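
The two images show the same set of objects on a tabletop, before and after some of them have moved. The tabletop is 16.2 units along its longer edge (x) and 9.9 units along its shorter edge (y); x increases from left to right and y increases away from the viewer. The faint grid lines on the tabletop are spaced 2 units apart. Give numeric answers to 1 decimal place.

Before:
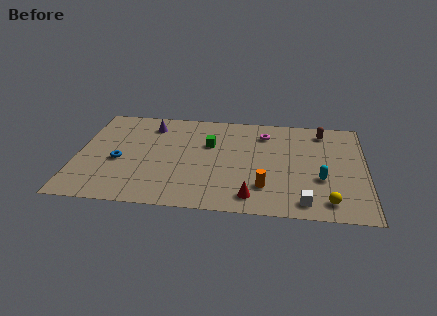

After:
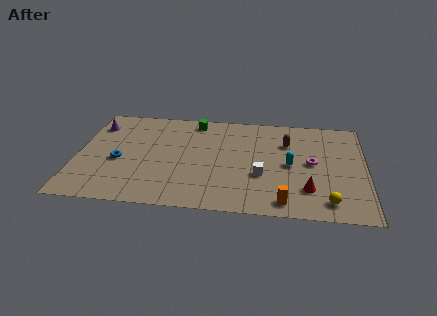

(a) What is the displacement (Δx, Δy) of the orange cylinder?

(1.1, -1.3)

The orange cylinder started near (10.6, 2.5) and ended near (11.7, 1.2).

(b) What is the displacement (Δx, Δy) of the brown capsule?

(-2.0, -1.4)

From the two frames, the brown capsule sits at roughly (13.8, 8.4) before and (11.8, 7.0) after.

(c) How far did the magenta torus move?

3.8

The magenta torus was near (10.5, 7.8) before and (13.2, 5.1) after, so it travelled √(2.7² + 2.7²) ≈ 3.8 units.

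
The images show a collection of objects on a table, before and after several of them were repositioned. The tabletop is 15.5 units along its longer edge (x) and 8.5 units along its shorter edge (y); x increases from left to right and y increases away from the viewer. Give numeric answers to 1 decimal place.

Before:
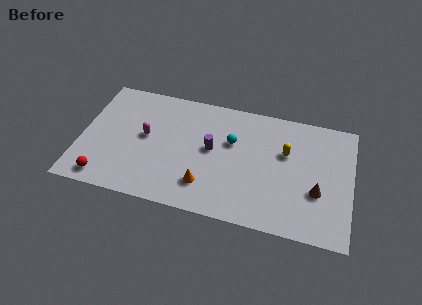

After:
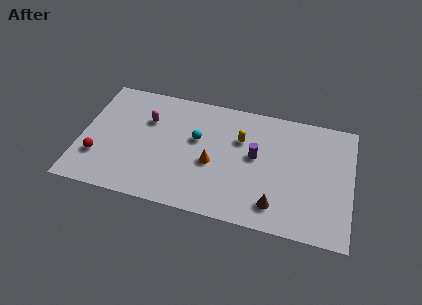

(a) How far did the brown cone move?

2.7

From (13.6, 3.1) to (11.3, 1.6), the brown cone covered √(2.3² + 1.5²) ≈ 2.7 units.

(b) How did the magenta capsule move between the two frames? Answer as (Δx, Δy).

(0.0, 1.2)

From the two frames, the magenta capsule sits at roughly (3.7, 4.6) before and (3.7, 5.8) after.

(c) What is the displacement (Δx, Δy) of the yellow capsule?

(-2.6, 0.3)

From the two frames, the yellow capsule sits at roughly (11.7, 5.4) before and (9.1, 5.7) after.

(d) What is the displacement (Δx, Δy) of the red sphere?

(-0.5, 1.4)

The red sphere was at about (1.6, 1.1) and moved to about (1.1, 2.5).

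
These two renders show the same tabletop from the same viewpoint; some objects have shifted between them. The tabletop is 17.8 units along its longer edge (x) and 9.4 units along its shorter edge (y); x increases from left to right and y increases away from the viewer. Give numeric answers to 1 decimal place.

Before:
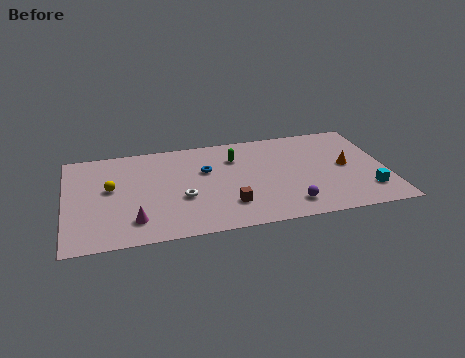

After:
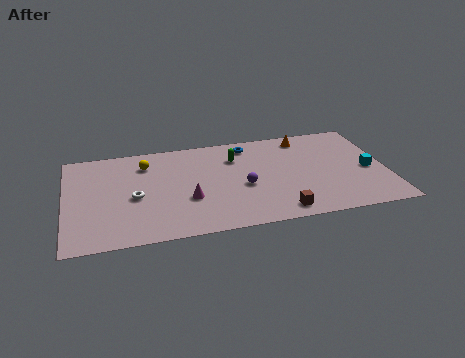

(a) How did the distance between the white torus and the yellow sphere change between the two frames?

-1.1

The distance was about 4.3 in the first image and 3.2 in the second, so they moved 1.1 units closer together.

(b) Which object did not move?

the green capsule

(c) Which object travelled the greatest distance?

the orange cone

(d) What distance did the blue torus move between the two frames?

3.2

From (7.8, 6.0) to (10.3, 8.0), the blue torus covered √(2.5² + 2.0²) ≈ 3.2 units.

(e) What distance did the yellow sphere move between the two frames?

2.8

The yellow sphere moved from about (2.5, 5.3) to (4.5, 7.3), a distance of √(2.0² + 2.0²) ≈ 2.8.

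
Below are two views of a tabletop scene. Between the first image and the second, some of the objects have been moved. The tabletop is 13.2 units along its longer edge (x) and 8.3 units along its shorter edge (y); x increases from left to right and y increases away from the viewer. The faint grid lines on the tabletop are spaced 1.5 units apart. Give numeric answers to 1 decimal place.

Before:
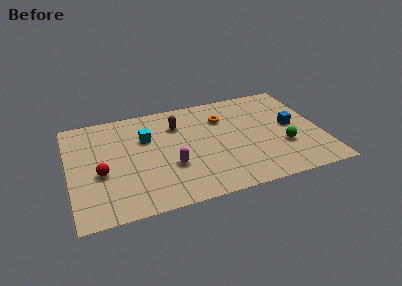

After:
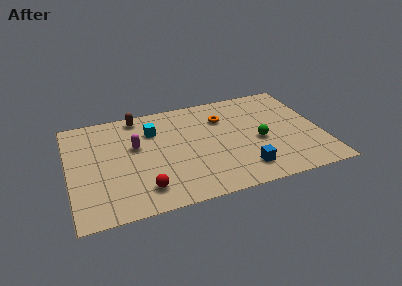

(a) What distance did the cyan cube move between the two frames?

0.6

The cyan cube was near (4.1, 5.5) before and (4.5, 6.0) after, so it travelled √(0.4² + 0.5²) ≈ 0.6 units.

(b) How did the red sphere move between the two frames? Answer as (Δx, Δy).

(2.1, -1.8)

From the two frames, the red sphere sits at roughly (1.6, 3.4) before and (3.7, 1.6) after.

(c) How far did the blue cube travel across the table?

3.9

From (11.7, 4.3) to (8.9, 1.6), the blue cube covered √(2.8² + 2.7²) ≈ 3.9 units.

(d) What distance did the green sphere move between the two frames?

1.4

The green sphere was near (11.1, 2.8) before and (9.9, 3.6) after, so it travelled √(1.2² + 0.8²) ≈ 1.4 units.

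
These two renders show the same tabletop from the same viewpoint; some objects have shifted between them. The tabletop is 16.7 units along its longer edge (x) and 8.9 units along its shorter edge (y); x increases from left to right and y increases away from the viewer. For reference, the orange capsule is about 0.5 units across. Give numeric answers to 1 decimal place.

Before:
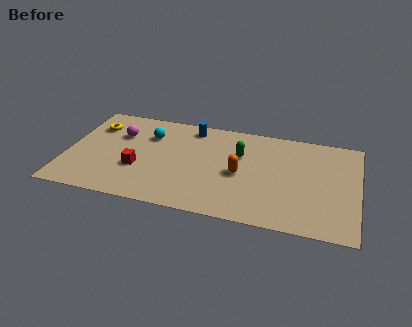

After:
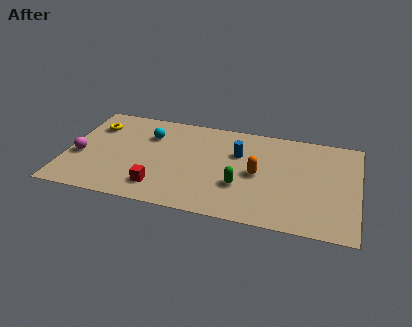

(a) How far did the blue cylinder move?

3.3

The blue cylinder was near (7.0, 7.7) before and (9.8, 5.9) after, so it travelled √(2.8² + 1.8²) ≈ 3.3 units.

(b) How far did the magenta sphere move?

3.3

The magenta sphere moved from about (2.9, 6.1) to (0.8, 3.6), a distance of √(2.1² + 2.5²) ≈ 3.3.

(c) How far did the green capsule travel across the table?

2.9

The green capsule was near (9.9, 5.9) before and (10.1, 3.0) after, so it travelled √(0.2² + 2.9²) ≈ 2.9 units.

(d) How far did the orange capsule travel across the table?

1.0

From (10.0, 4.1) to (11.0, 4.3), the orange capsule covered √(1.0² + 0.2²) ≈ 1.0 units.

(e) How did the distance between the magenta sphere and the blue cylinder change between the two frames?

+4.9

The distance was about 4.4 in the first image and 9.3 in the second, so they moved 4.9 units further apart.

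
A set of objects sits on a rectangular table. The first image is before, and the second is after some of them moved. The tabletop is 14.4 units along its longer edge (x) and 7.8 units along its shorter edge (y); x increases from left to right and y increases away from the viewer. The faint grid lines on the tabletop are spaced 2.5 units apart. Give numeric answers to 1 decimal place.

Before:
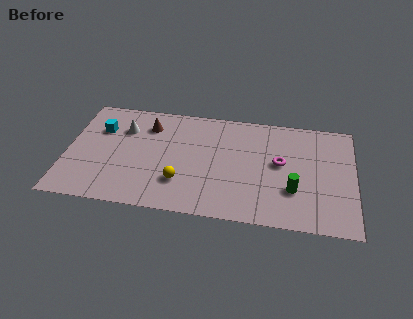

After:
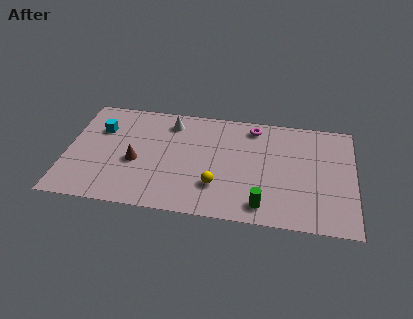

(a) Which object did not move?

the cyan cube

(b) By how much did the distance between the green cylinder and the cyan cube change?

-0.9

Before: roughly 10.2 units apart; after: 9.3. That's 0.9 units closer together.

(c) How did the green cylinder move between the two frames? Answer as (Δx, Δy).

(-1.5, -1.3)

From the two frames, the green cylinder sits at roughly (11.4, 2.5) before and (9.9, 1.2) after.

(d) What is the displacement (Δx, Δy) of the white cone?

(2.3, 0.8)

The white cone was at about (2.8, 5.6) and moved to about (5.1, 6.4).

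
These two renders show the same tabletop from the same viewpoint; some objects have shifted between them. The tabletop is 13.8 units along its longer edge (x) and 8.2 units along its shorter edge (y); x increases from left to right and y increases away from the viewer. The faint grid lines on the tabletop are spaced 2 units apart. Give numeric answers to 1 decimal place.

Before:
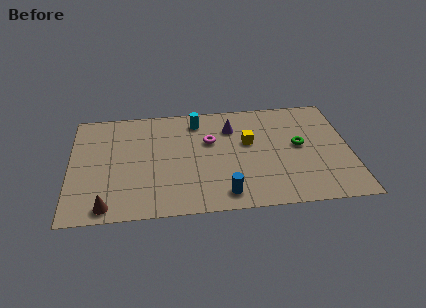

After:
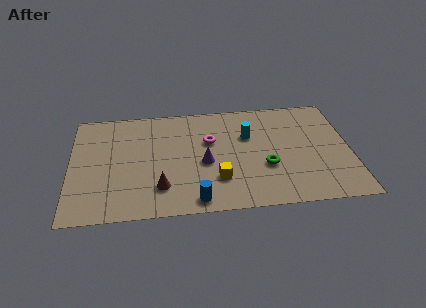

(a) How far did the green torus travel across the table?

2.2

The green torus moved from about (11.3, 4.4) to (9.6, 3.0), a distance of √(1.7² + 1.4²) ≈ 2.2.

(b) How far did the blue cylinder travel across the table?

1.4

The blue cylinder moved from about (7.5, 1.2) to (6.1, 0.9), a distance of √(1.4² + 0.3²) ≈ 1.4.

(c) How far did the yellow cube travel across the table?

3.1

The yellow cube was near (8.8, 4.9) before and (7.2, 2.3) after, so it travelled √(1.6² + 2.6²) ≈ 3.1 units.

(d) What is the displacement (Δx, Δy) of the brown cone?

(2.6, 1.1)

The brown cone was at about (1.8, 0.9) and moved to about (4.4, 2.0).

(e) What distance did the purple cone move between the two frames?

2.9

The purple cone moved from about (8.0, 6.1) to (6.6, 3.6), a distance of √(1.4² + 2.5²) ≈ 2.9.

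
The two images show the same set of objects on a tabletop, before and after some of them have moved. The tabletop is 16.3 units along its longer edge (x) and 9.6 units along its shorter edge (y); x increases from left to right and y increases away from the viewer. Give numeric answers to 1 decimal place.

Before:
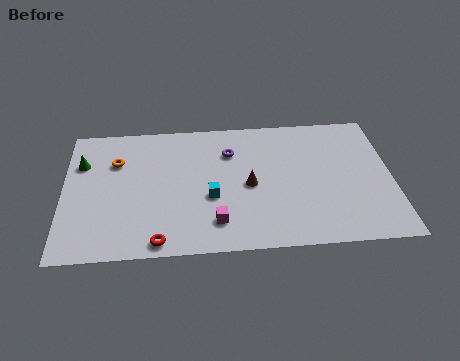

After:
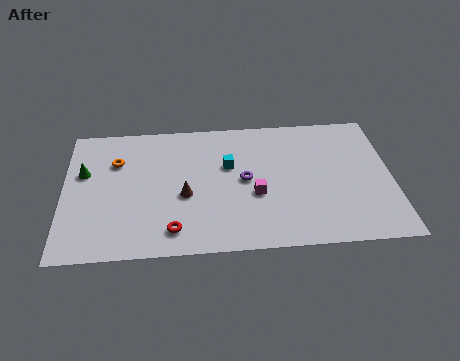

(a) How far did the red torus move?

1.0

From (4.7, 0.9) to (5.4, 1.6), the red torus covered √(0.7² + 0.7²) ≈ 1.0 units.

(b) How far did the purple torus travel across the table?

2.2

The purple torus moved from about (8.3, 7.0) to (9.0, 4.9), a distance of √(0.7² + 2.1²) ≈ 2.2.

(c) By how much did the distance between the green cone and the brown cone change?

-3.2

The distance was about 8.6 in the first image and 5.4 in the second, so they moved 3.2 units closer together.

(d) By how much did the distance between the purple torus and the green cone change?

+0.7

The distance was about 7.4 in the first image and 8.1 in the second, so they moved 0.7 units further apart.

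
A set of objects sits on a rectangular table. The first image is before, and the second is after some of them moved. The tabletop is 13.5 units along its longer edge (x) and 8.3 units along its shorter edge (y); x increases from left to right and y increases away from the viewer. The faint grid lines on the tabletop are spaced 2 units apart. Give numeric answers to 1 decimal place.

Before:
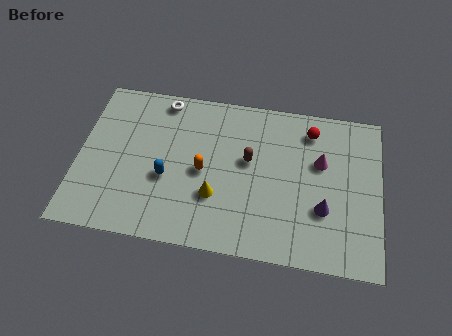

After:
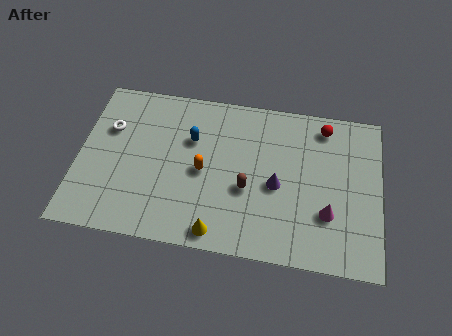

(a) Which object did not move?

the orange capsule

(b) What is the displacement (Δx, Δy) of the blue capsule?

(1.0, 2.2)

From the two frames, the blue capsule sits at roughly (4.0, 3.3) before and (5.0, 5.5) after.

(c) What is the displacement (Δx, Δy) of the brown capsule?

(0.0, -1.5)

The brown capsule started near (7.6, 4.8) and ended near (7.6, 3.3).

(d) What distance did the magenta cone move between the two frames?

2.6

From (10.8, 5.2) to (11.2, 2.6), the magenta cone covered √(0.4² + 2.6²) ≈ 2.6 units.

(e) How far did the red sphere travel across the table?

0.7

The red sphere was near (10.3, 6.8) before and (10.9, 7.1) after, so it travelled √(0.6² + 0.3²) ≈ 0.7 units.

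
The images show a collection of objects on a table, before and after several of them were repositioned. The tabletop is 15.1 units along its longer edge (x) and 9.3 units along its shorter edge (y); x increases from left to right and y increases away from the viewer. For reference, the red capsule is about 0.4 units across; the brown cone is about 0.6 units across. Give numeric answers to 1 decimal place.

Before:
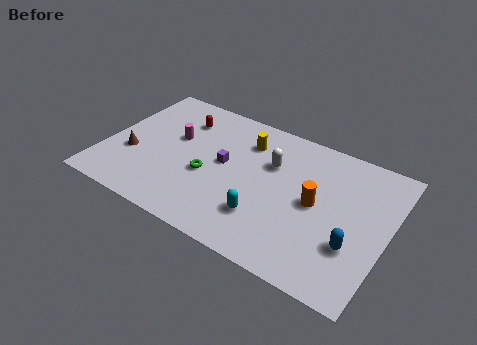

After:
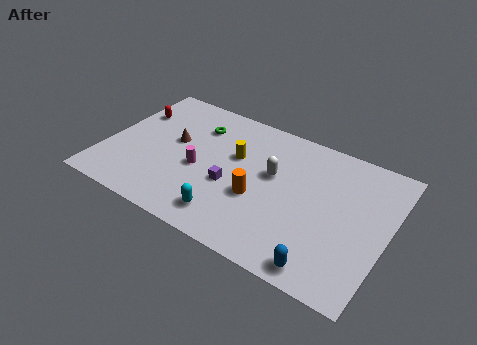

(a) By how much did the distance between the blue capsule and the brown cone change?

-2.2

The distance was about 12.0 in the first image and 9.8 in the second, so they moved 2.2 units closer together.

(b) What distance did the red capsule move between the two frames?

2.7

The red capsule moved from about (3.6, 7.1) to (1.0, 6.5), a distance of √(2.6² + 0.6²) ≈ 2.7.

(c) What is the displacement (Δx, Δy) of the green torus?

(-1.1, 3.2)

From the two frames, the green torus sits at roughly (5.6, 3.8) before and (4.5, 7.0) after.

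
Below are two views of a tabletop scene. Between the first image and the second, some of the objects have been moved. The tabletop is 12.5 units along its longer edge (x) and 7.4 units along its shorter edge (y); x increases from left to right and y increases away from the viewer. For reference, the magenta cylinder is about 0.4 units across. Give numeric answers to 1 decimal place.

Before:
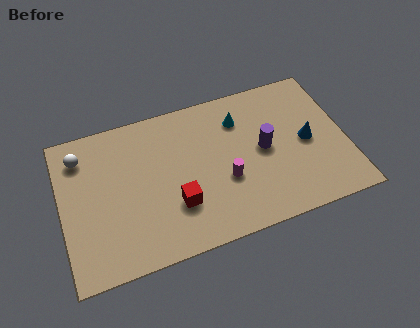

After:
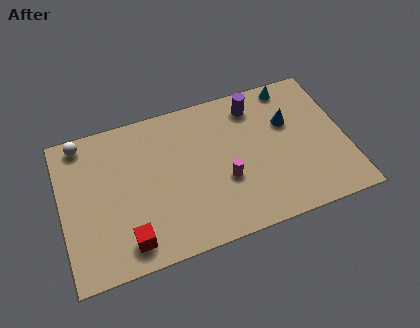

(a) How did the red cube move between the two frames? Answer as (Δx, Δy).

(-2.2, -1.1)

The red cube started near (4.9, 2.3) and ended near (2.7, 1.2).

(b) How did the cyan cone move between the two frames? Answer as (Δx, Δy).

(2.4, 1.0)

From the two frames, the cyan cone sits at roughly (8.0, 5.6) before and (10.4, 6.6) after.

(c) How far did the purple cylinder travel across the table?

2.3

The purple cylinder moved from about (8.9, 3.8) to (8.7, 6.1), a distance of √(0.2² + 2.3²) ≈ 2.3.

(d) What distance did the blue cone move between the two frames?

1.4

From (10.8, 3.6) to (10.1, 4.8), the blue cone covered √(0.7² + 1.2²) ≈ 1.4 units.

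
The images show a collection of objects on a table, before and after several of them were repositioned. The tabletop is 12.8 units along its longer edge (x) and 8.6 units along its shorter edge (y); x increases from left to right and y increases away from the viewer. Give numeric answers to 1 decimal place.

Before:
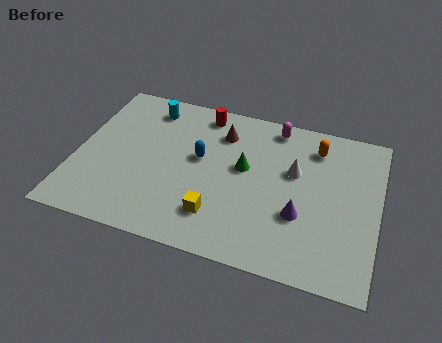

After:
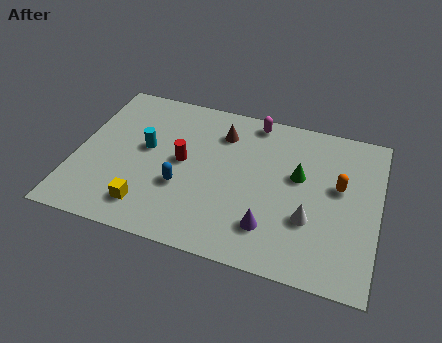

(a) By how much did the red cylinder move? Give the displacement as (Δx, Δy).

(-0.6, -3.0)

The red cylinder started near (5.1, 7.5) and ended near (4.5, 4.5).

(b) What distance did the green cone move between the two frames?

2.3

From (7.1, 4.9) to (9.4, 5.1), the green cone covered √(2.3² + 0.2²) ≈ 2.3 units.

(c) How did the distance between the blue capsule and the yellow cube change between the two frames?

-1.1

Before: roughly 3.1 units apart; after: 2.0. That's 1.1 units closer together.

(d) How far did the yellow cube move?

2.9

The yellow cube moved from about (6.2, 2.0) to (3.3, 1.6), a distance of √(2.9² + 0.4²) ≈ 2.9.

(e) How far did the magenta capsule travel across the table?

0.9

The magenta capsule was near (8.2, 7.6) before and (7.3, 7.7) after, so it travelled √(0.9² + 0.1²) ≈ 0.9 units.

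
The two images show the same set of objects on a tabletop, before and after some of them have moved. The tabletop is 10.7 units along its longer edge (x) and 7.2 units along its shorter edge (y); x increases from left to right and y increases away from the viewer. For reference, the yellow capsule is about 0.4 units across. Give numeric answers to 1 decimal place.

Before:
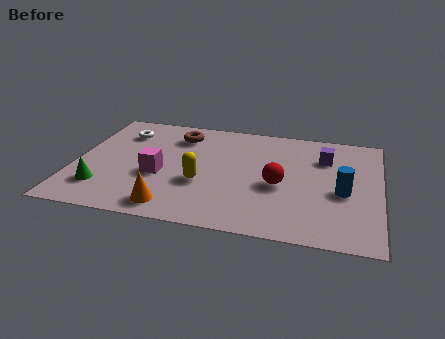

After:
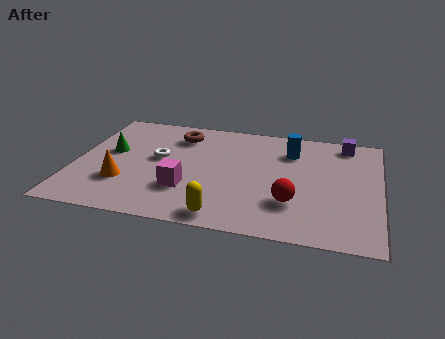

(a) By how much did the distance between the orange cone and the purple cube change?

+2.0

The distance was about 6.6 in the first image and 8.6 in the second, so they moved 2.0 units further apart.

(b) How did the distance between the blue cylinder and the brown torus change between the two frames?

-2.4

Before: roughly 6.4 units apart; after: 4.0. That's 2.4 units closer together.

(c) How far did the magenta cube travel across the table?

1.2

The magenta cube was near (3.0, 2.9) before and (4.0, 2.2) after, so it travelled √(1.0² + 0.7²) ≈ 1.2 units.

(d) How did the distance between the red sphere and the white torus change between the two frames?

-1.0

Before: roughly 6.2 units apart; after: 5.2. That's 1.0 units closer together.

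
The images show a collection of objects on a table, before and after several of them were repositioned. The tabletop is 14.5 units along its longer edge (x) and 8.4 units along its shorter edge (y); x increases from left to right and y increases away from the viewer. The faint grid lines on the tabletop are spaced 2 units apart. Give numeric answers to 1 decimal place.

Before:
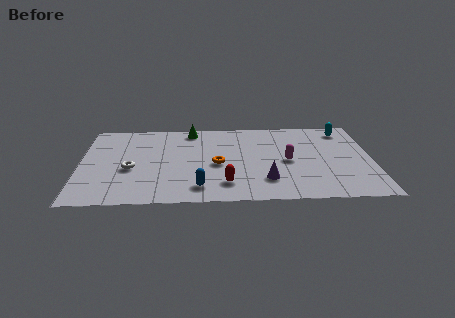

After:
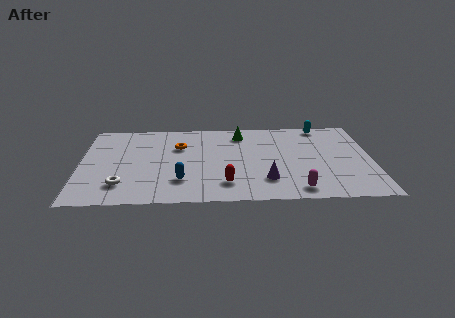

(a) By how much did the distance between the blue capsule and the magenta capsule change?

+0.7

Before: roughly 5.1 units apart; after: 5.8. That's 0.7 units further apart.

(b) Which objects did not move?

the red capsule and the purple cone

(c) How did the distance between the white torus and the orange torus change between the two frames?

+0.4

They were about 4.3 units apart before and 4.7 after — 0.4 units further apart.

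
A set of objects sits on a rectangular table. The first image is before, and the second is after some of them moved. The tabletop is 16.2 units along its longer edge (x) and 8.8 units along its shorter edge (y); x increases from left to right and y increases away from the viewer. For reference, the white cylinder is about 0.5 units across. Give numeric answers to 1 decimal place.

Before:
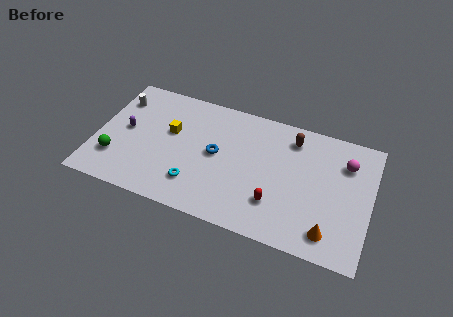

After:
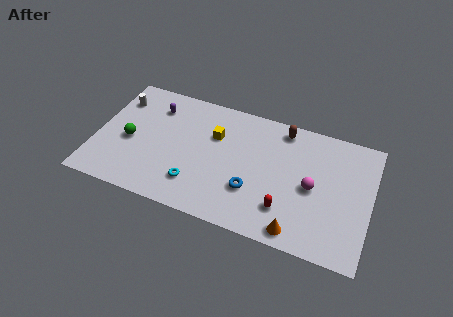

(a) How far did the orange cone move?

1.9

The orange cone was near (14.0, 1.5) before and (12.2, 1.0) after, so it travelled √(1.8² + 0.5²) ≈ 1.9 units.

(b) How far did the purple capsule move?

2.7

The purple capsule moved from about (1.7, 4.6) to (3.2, 6.8), a distance of √(1.5² + 2.2²) ≈ 2.7.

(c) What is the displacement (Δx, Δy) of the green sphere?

(0.7, 1.5)

From the two frames, the green sphere sits at roughly (1.3, 2.4) before and (2.0, 3.9) after.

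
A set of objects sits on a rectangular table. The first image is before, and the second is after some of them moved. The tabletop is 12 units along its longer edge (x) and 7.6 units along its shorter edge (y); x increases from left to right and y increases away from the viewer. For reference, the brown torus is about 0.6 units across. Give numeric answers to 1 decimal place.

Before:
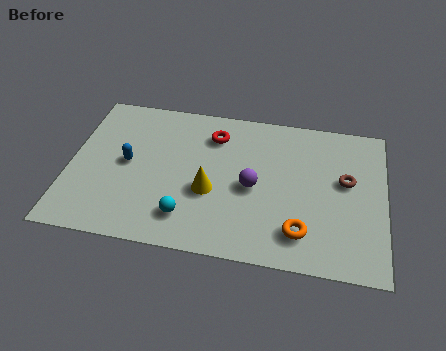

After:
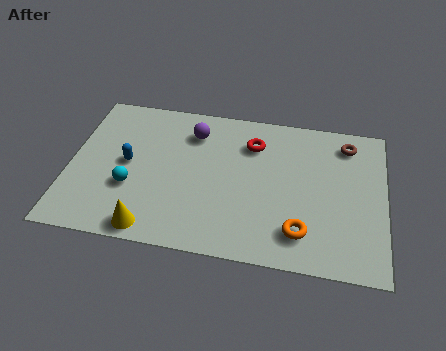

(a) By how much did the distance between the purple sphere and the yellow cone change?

+3.6

The distance was about 1.7 in the first image and 5.3 in the second, so they moved 3.6 units further apart.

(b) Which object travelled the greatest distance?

the purple sphere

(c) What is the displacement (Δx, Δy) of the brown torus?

(0.0, 1.9)

The brown torus was at about (10.5, 4.4) and moved to about (10.5, 6.3).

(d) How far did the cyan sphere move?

2.5

From (4.6, 1.6) to (2.4, 2.7), the cyan sphere covered √(2.2² + 1.1²) ≈ 2.5 units.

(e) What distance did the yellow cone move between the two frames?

3.0

The yellow cone moved from about (5.4, 3.0) to (3.3, 0.8), a distance of √(2.1² + 2.2²) ≈ 3.0.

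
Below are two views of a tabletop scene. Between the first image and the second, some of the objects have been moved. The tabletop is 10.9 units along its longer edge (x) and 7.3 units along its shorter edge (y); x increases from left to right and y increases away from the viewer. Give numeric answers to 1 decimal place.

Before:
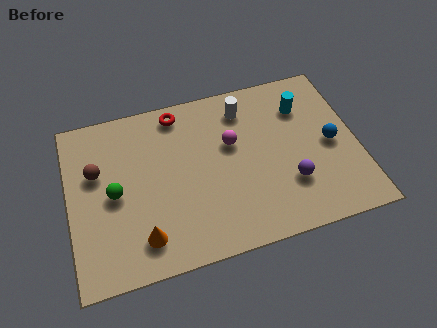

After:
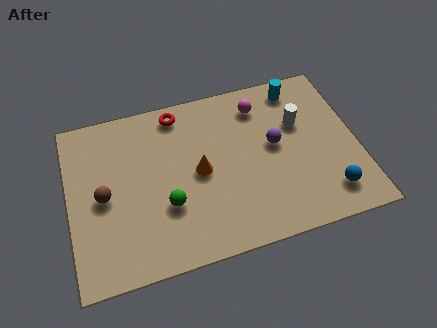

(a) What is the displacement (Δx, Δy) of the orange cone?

(2.3, 2.2)

The orange cone started near (2.6, 1.4) and ended near (4.9, 3.6).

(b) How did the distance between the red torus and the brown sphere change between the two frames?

+0.5

The distance was about 3.7 in the first image and 4.2 in the second, so they moved 0.5 units further apart.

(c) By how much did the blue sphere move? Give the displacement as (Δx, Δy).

(-0.3, -2.1)

The blue sphere started near (9.9, 3.5) and ended near (9.6, 1.4).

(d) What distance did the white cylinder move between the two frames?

2.3

The white cylinder moved from about (6.8, 5.9) to (8.8, 4.7), a distance of √(2.0² + 1.2²) ≈ 2.3.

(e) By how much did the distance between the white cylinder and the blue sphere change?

-0.5

They were about 3.9 units apart before and 3.4 after — 0.5 units closer together.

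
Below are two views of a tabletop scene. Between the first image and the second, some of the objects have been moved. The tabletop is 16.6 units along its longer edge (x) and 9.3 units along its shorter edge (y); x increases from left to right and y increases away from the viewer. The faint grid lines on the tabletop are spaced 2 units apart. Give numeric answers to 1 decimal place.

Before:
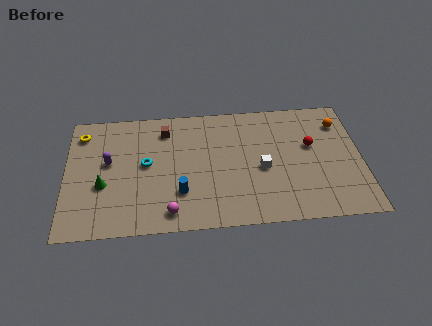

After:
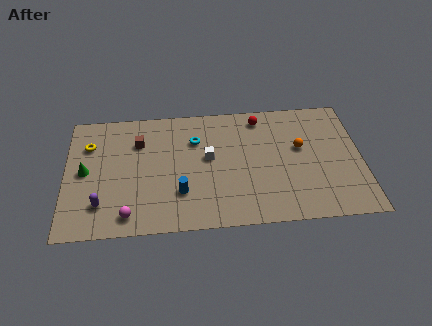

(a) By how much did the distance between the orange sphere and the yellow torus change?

-2.6

They were about 14.6 units apart before and 12.0 after — 2.6 units closer together.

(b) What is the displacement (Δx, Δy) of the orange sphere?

(-2.3, -1.7)

From the two frames, the orange sphere sits at roughly (15.5, 7.2) before and (13.2, 5.5) after.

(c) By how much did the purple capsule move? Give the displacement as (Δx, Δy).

(-0.4, -3.1)

The purple capsule started near (2.4, 5.3) and ended near (2.0, 2.2).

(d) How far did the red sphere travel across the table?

3.7

The red sphere moved from about (13.8, 5.6) to (11.0, 8.0), a distance of √(2.8² + 2.4²) ≈ 3.7.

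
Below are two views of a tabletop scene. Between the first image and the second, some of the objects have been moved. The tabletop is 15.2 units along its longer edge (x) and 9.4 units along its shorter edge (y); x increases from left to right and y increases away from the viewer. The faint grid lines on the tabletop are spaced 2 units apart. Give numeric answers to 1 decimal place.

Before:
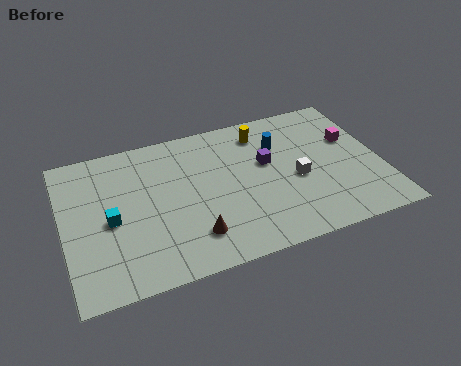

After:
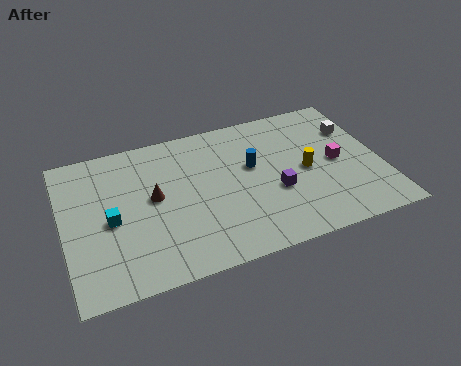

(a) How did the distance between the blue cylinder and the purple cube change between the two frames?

+1.0

Before: roughly 1.2 units apart; after: 2.2. That's 1.0 units further apart.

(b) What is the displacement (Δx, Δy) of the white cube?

(3.1, 2.5)

From the two frames, the white cube sits at roughly (11.1, 4.1) before and (14.2, 6.6) after.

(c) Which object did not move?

the cyan cube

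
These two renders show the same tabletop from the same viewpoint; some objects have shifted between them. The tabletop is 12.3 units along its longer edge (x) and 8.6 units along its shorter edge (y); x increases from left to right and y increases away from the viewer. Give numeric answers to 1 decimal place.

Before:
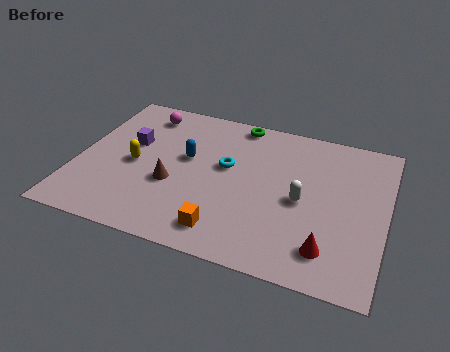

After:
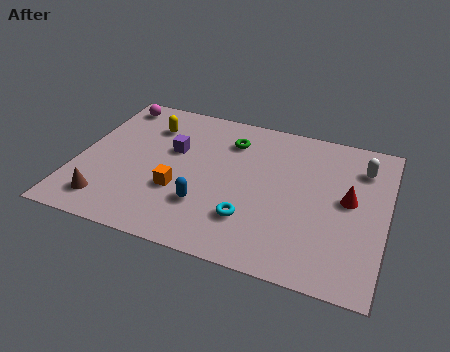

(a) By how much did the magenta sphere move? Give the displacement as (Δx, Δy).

(-1.3, 0.3)

The magenta sphere was at about (2.3, 7.2) and moved to about (1.0, 7.5).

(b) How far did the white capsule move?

3.4

From (9.0, 4.0) to (11.2, 6.6), the white capsule covered √(2.2² + 2.6²) ≈ 3.4 units.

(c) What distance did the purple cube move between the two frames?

1.7

From (2.0, 5.2) to (3.7, 5.3), the purple cube covered √(1.7² + 0.1²) ≈ 1.7 units.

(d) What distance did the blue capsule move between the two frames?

2.7

The blue capsule moved from about (4.3, 5.0) to (5.3, 2.5), a distance of √(1.0² + 2.5²) ≈ 2.7.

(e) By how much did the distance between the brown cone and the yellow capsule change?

+3.4

They were about 1.7 units apart before and 5.1 after — 3.4 units further apart.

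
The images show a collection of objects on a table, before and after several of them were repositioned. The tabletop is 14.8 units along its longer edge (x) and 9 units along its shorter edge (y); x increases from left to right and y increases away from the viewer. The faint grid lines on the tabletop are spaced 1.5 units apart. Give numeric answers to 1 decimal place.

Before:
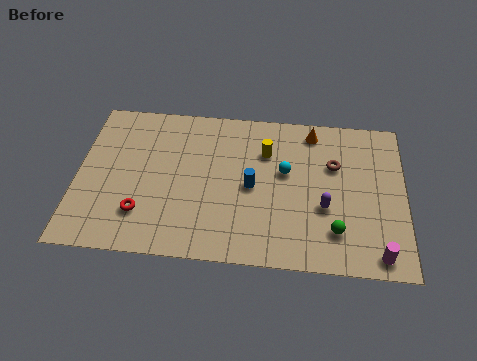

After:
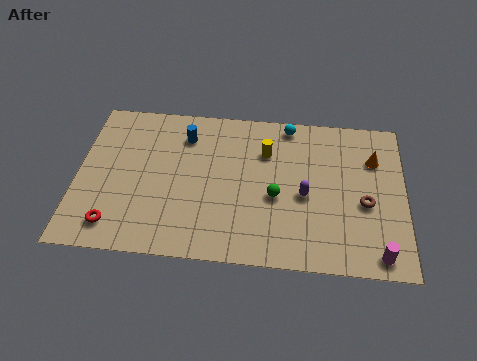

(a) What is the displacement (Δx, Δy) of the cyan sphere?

(0.1, 2.8)

The cyan sphere was at about (9.4, 5.3) and moved to about (9.5, 8.1).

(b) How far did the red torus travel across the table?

1.4

The red torus was near (3.0, 2.3) before and (1.8, 1.5) after, so it travelled √(1.2² + 0.8²) ≈ 1.4 units.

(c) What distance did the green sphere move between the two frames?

3.2

The green sphere was near (11.7, 2.1) before and (9.0, 3.8) after, so it travelled √(2.7² + 1.7²) ≈ 3.2 units.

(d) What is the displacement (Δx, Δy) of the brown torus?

(1.4, -2.1)

The brown torus was at about (11.6, 5.9) and moved to about (13.0, 3.8).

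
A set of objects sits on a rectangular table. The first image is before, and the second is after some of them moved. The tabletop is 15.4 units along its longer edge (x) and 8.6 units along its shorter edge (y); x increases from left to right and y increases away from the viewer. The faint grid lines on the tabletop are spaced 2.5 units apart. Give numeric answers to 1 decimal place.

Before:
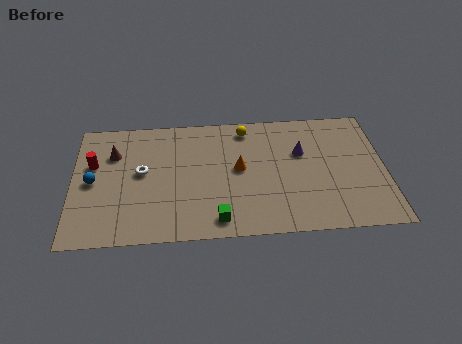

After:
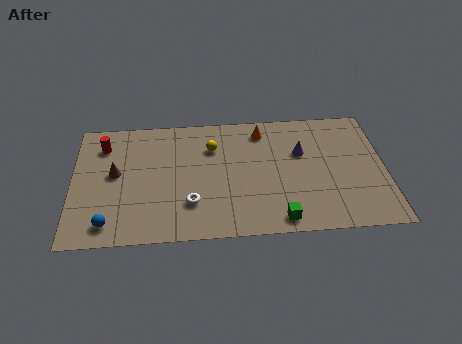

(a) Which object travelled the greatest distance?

the white torus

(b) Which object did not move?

the purple cone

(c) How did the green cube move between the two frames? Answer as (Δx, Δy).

(3.0, -0.2)

From the two frames, the green cube sits at roughly (7.1, 1.2) before and (10.1, 1.0) after.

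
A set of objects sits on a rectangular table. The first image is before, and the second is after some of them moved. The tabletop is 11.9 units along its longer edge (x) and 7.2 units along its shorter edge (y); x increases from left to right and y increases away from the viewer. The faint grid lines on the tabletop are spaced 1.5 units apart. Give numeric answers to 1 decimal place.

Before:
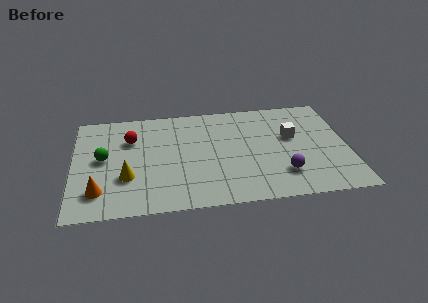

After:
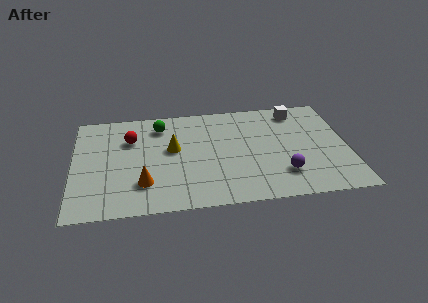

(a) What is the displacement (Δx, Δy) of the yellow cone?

(2.0, 1.7)

The yellow cone was at about (2.3, 2.4) and moved to about (4.3, 4.1).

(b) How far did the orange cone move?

1.9

From (1.1, 1.6) to (3.0, 1.9), the orange cone covered √(1.9² + 0.3²) ≈ 1.9 units.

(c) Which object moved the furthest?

the green sphere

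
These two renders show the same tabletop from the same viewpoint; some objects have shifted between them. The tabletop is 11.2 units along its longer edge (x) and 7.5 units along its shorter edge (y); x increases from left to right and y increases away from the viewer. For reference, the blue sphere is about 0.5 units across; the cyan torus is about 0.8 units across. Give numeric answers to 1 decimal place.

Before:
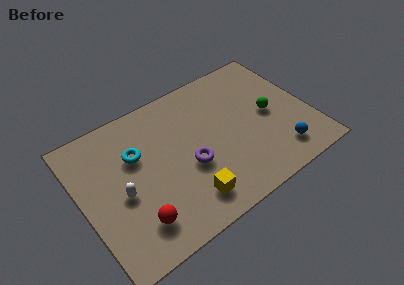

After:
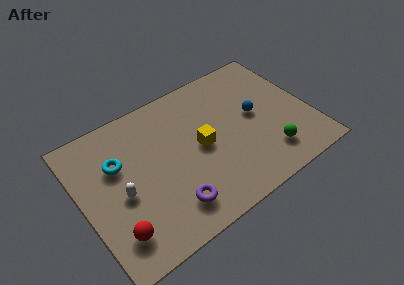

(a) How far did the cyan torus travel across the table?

0.9

The cyan torus moved from about (2.8, 4.9) to (1.9, 4.9), a distance of √(0.9² + 0.0²) ≈ 0.9.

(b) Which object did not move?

the white capsule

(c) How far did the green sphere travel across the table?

2.2

From (9.3, 3.7) to (8.8, 1.6), the green sphere covered √(0.5² + 2.1²) ≈ 2.2 units.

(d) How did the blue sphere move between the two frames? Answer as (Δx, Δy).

(-0.7, 2.6)

The blue sphere was at about (9.3, 1.4) and moved to about (8.6, 4.0).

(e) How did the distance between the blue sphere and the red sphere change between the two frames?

+0.7

They were about 7.1 units apart before and 7.8 after — 0.7 units further apart.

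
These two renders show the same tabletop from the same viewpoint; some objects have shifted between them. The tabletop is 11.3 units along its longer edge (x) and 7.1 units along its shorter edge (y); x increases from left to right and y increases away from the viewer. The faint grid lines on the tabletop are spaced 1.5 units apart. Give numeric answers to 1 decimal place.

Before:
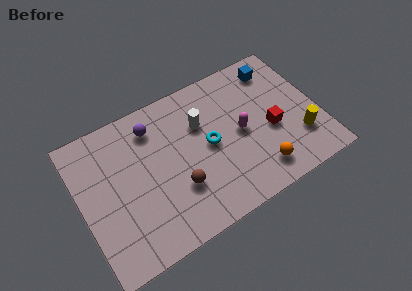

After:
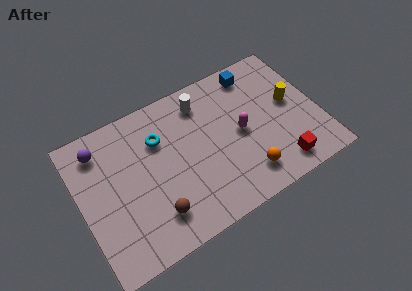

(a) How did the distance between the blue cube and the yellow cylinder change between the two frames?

-1.3

They were about 3.9 units apart before and 2.6 after — 1.3 units closer together.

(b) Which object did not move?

the magenta capsule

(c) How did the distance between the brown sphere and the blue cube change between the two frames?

+0.7

They were about 6.4 units apart before and 7.1 after — 0.7 units further apart.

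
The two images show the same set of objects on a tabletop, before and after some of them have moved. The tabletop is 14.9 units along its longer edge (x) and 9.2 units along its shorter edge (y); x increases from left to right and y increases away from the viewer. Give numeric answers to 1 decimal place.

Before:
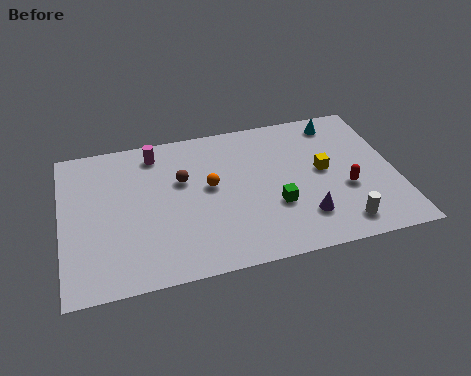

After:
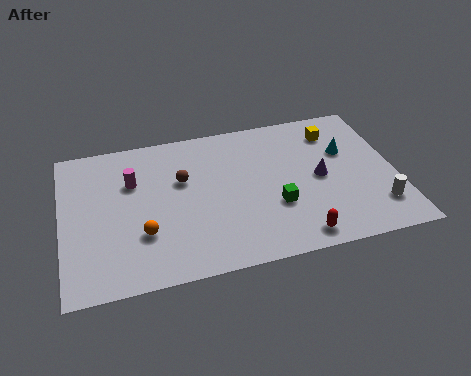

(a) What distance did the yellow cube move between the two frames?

2.5

From (11.7, 4.9) to (12.4, 7.3), the yellow cube covered √(0.7² + 2.4²) ≈ 2.5 units.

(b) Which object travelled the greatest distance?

the orange sphere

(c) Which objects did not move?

the brown sphere and the green cube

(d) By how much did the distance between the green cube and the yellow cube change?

+2.2

They were about 2.9 units apart before and 5.1 after — 2.2 units further apart.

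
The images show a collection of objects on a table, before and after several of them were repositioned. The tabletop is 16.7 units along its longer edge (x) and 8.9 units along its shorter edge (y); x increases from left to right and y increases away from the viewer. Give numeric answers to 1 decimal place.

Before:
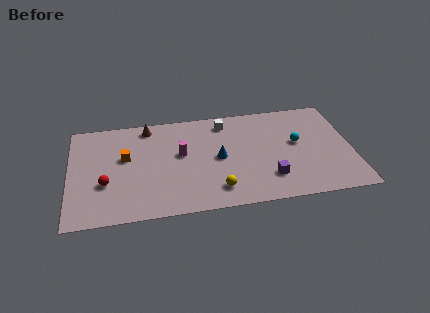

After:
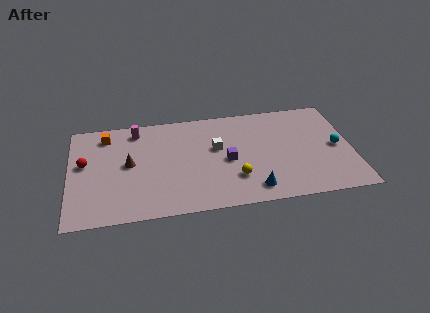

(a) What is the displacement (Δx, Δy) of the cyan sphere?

(2.3, -0.7)

The cyan sphere started near (13.5, 5.0) and ended near (15.8, 4.3).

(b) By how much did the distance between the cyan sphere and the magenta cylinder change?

+5.4

The distance was about 6.9 in the first image and 12.3 in the second, so they moved 5.4 units further apart.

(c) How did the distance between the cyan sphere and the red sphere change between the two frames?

+3.4

The distance was about 11.5 in the first image and 14.9 in the second, so they moved 3.4 units further apart.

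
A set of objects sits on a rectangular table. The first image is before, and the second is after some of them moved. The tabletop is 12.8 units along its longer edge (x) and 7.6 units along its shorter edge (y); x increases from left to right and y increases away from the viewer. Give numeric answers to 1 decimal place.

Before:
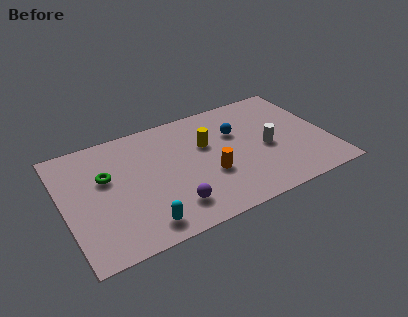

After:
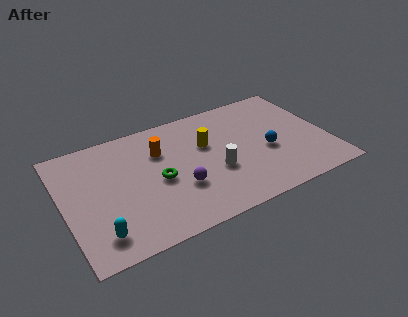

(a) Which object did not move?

the yellow cylinder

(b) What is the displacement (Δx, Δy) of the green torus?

(2.4, -1.2)

From the two frames, the green torus sits at roughly (2.1, 4.7) before and (4.5, 3.5) after.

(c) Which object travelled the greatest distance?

the orange cylinder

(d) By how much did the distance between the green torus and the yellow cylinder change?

-2.1

They were about 4.9 units apart before and 2.8 after — 2.1 units closer together.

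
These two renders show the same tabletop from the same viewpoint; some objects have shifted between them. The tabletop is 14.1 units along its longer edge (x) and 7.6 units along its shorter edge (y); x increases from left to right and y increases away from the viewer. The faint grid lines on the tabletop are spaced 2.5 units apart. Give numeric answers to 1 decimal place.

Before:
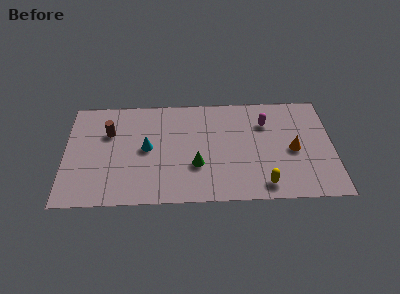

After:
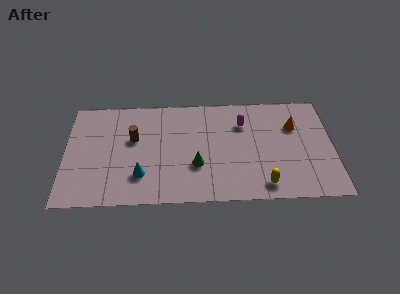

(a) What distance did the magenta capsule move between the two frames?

1.2

The magenta capsule moved from about (10.6, 5.5) to (9.4, 5.5), a distance of √(1.2² + 0.0²) ≈ 1.2.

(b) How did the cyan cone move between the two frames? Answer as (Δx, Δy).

(-0.3, -1.9)

From the two frames, the cyan cone sits at roughly (4.3, 3.9) before and (4.0, 2.0) after.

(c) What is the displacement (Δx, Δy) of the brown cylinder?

(1.3, -0.5)

From the two frames, the brown cylinder sits at roughly (2.3, 5.1) before and (3.6, 4.6) after.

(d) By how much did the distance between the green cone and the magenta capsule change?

-0.9

They were about 4.7 units apart before and 3.8 after — 0.9 units closer together.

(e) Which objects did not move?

the yellow capsule and the green cone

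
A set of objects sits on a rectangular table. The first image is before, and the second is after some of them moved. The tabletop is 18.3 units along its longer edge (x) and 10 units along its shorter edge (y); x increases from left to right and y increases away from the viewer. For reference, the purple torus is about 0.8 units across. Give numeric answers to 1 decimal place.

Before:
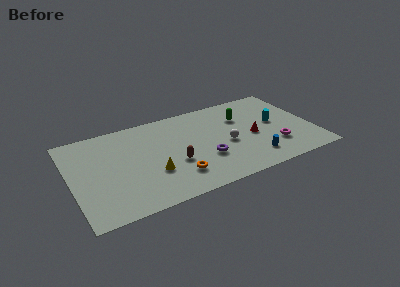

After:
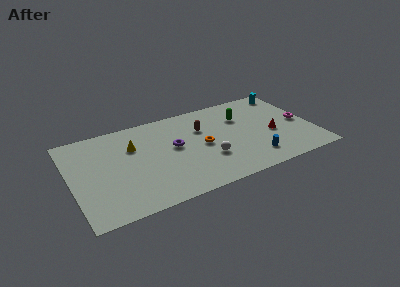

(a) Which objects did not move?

the green capsule and the blue cylinder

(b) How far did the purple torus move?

3.0

From (9.9, 3.4) to (7.8, 5.6), the purple torus covered √(2.1² + 2.2²) ≈ 3.0 units.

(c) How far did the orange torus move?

3.4

The orange torus moved from about (7.6, 2.4) to (9.9, 4.9), a distance of √(2.3² + 2.5²) ≈ 3.4.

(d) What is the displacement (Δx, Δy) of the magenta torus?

(2.3, 2.0)

The magenta torus was at about (15.2, 2.8) and moved to about (17.5, 4.8).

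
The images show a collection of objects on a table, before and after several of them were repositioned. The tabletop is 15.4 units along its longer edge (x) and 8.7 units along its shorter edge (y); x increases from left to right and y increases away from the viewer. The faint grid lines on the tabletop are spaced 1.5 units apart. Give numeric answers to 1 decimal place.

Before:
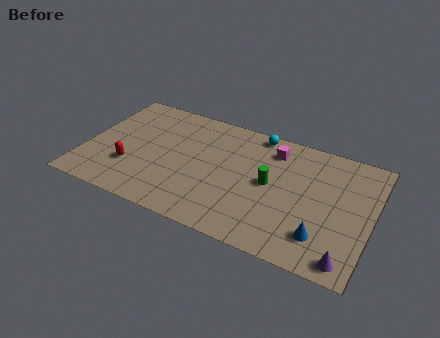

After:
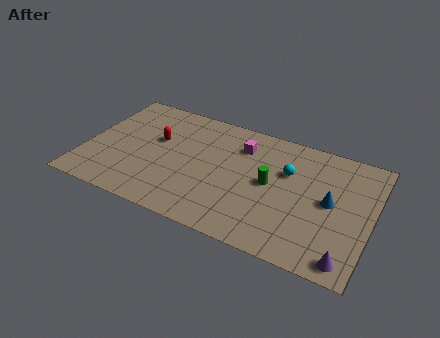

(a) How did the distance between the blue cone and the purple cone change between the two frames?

+2.0

The distance was about 1.7 in the first image and 3.7 in the second, so they moved 2.0 units further apart.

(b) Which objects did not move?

the green cylinder and the purple cone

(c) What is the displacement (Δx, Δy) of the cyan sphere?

(1.9, -2.2)

The cyan sphere started near (8.9, 7.9) and ended near (10.8, 5.7).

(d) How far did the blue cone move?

2.5

The blue cone was near (13.0, 2.0) before and (13.2, 4.5) after, so it travelled √(0.2² + 2.5²) ≈ 2.5 units.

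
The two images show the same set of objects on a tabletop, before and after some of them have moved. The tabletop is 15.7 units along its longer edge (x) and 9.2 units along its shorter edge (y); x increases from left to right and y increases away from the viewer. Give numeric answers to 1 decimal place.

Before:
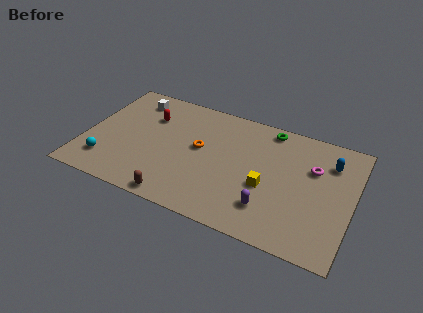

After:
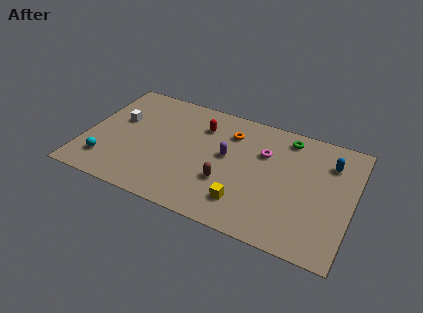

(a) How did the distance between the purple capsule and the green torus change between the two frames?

-1.7

The distance was about 6.0 in the first image and 4.3 in the second, so they moved 1.7 units closer together.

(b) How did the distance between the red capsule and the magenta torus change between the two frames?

-5.9

Before: roughly 9.8 units apart; after: 3.9. That's 5.9 units closer together.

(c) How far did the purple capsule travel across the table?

4.0

The purple capsule moved from about (11.1, 2.2) to (8.3, 5.1), a distance of √(2.8² + 2.9²) ≈ 4.0.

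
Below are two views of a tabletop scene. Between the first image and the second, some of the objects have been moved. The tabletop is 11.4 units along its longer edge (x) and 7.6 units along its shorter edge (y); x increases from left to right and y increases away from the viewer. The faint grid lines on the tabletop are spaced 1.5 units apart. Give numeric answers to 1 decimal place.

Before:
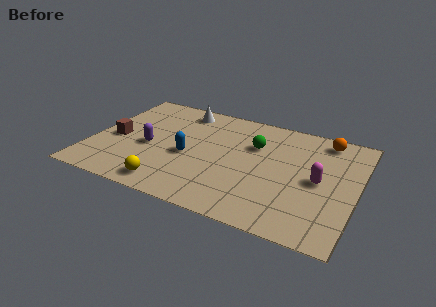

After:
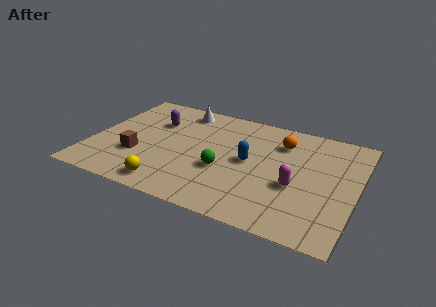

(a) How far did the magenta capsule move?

1.1

From (9.8, 3.7) to (8.9, 3.0), the magenta capsule covered √(0.9² + 0.7²) ≈ 1.1 units.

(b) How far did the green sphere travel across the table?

2.5

The green sphere moved from about (6.9, 5.1) to (5.8, 2.9), a distance of √(1.1² + 2.2²) ≈ 2.5.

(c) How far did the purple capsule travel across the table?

1.9

From (2.5, 3.3) to (2.5, 5.2), the purple capsule covered √(0.0² + 1.9²) ≈ 1.9 units.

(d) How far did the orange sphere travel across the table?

2.0

The orange sphere was near (9.8, 6.6) before and (8.0, 5.7) after, so it travelled √(1.8² + 0.9²) ≈ 2.0 units.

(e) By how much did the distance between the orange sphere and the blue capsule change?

-4.3

The distance was about 6.5 in the first image and 2.2 in the second, so they moved 4.3 units closer together.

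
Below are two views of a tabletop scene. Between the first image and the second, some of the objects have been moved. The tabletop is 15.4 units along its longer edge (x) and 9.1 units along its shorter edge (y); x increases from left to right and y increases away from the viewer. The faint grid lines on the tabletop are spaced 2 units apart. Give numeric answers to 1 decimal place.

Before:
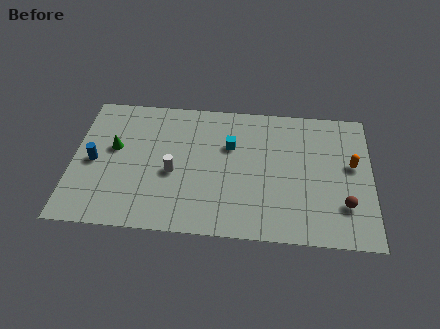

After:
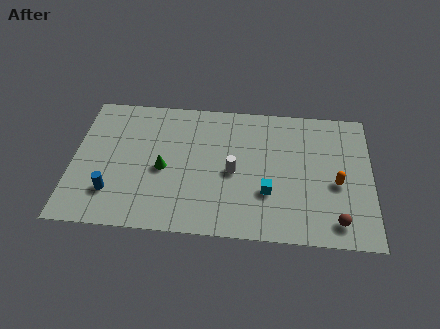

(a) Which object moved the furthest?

the cyan cube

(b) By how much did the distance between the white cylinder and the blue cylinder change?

+2.4

They were about 4.1 units apart before and 6.5 after — 2.4 units further apart.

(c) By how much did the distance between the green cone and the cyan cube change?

-0.5

The distance was about 6.0 in the first image and 5.5 in the second, so they moved 0.5 units closer together.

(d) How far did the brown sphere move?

1.2

From (14.0, 2.5) to (13.6, 1.4), the brown sphere covered √(0.4² + 1.1²) ≈ 1.2 units.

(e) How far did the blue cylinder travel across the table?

2.2

From (1.1, 4.3) to (2.1, 2.3), the blue cylinder covered √(1.0² + 2.0²) ≈ 2.2 units.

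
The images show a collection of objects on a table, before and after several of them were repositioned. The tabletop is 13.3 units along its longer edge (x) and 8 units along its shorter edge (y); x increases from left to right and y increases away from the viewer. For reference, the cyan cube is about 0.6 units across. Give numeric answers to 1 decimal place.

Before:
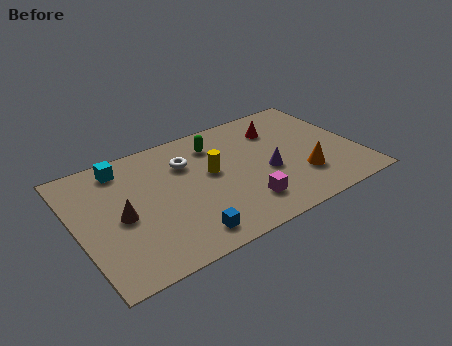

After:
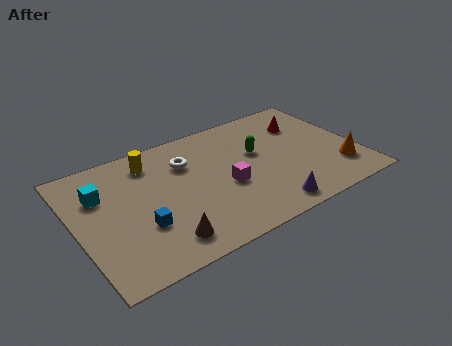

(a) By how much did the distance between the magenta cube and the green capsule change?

-2.2

The distance was about 4.5 in the first image and 2.3 in the second, so they moved 2.2 units closer together.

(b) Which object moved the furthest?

the yellow cylinder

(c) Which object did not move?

the white torus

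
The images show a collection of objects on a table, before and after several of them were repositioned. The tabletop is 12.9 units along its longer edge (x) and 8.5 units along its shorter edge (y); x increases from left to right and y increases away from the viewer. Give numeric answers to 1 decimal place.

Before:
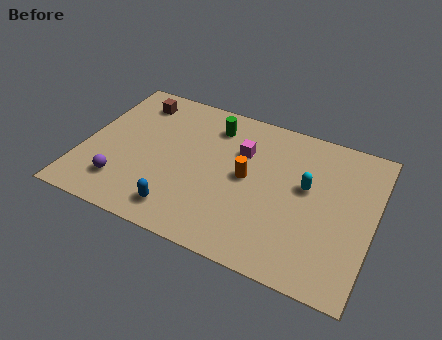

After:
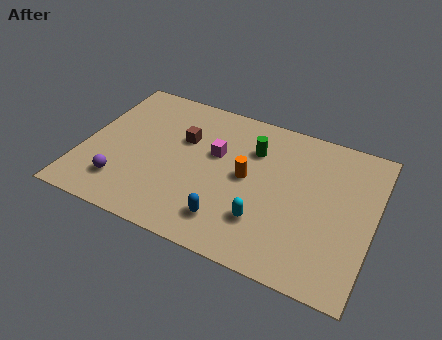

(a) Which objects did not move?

the purple sphere and the orange cylinder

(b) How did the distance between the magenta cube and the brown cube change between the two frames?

-3.6

The distance was about 5.1 in the first image and 1.5 in the second, so they moved 3.6 units closer together.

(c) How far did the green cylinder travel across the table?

2.0

The green cylinder was near (5.5, 6.8) before and (7.4, 6.1) after, so it travelled √(1.9² + 0.7²) ≈ 2.0 units.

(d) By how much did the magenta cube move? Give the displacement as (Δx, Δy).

(-1.1, -0.6)

From the two frames, the magenta cube sits at roughly (6.9, 5.8) before and (5.8, 5.2) after.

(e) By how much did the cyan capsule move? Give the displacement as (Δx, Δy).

(-1.6, -2.6)

The cyan capsule was at about (9.9, 4.9) and moved to about (8.3, 2.3).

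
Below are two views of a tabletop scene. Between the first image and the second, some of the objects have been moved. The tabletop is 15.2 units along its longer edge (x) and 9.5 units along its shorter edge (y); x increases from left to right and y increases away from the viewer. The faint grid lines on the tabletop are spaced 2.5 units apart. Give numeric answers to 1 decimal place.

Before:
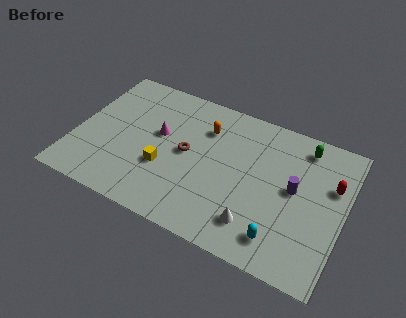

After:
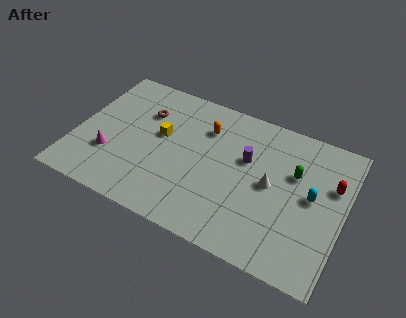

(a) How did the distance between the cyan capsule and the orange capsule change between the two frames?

-0.6

The distance was about 7.2 in the first image and 6.6 in the second, so they moved 0.6 units closer together.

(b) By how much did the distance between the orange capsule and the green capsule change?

-0.3

The distance was about 5.6 in the first image and 5.3 in the second, so they moved 0.3 units closer together.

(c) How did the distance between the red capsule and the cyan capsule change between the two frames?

-3.5

Before: roughly 5.1 units apart; after: 1.6. That's 3.5 units closer together.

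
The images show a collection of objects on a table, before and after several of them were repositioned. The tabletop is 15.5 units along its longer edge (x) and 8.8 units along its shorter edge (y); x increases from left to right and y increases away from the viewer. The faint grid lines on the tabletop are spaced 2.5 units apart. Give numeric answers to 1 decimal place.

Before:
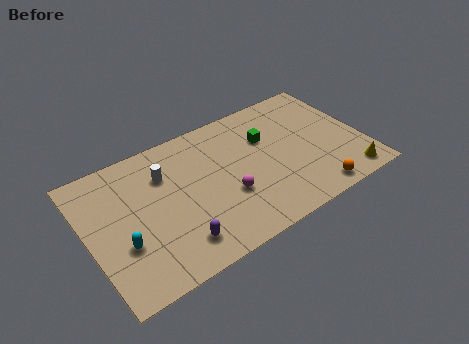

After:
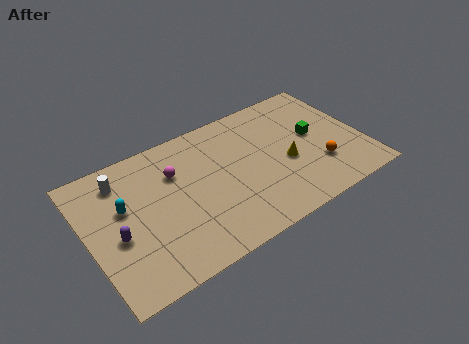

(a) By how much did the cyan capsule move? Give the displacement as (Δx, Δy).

(0.4, 2.2)

From the two frames, the cyan capsule sits at roughly (1.7, 3.1) before and (2.1, 5.3) after.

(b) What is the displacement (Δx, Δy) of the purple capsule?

(-3.0, 2.0)

The purple capsule started near (4.5, 1.7) and ended near (1.5, 3.7).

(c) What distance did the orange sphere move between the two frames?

1.7

From (12.2, 1.0) to (12.8, 2.6), the orange sphere covered √(0.6² + 1.6²) ≈ 1.7 units.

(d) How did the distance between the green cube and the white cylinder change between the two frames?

+5.1

Before: roughly 5.8 units apart; after: 10.9. That's 5.1 units further apart.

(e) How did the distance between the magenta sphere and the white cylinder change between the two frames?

-1.3

Before: roughly 4.4 units apart; after: 3.1. That's 1.3 units closer together.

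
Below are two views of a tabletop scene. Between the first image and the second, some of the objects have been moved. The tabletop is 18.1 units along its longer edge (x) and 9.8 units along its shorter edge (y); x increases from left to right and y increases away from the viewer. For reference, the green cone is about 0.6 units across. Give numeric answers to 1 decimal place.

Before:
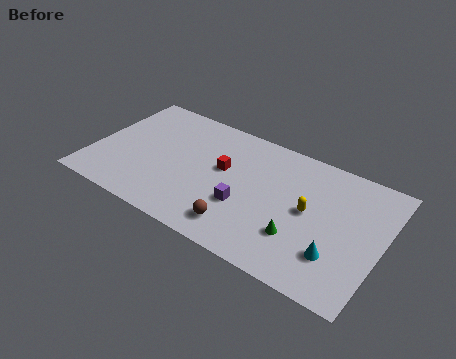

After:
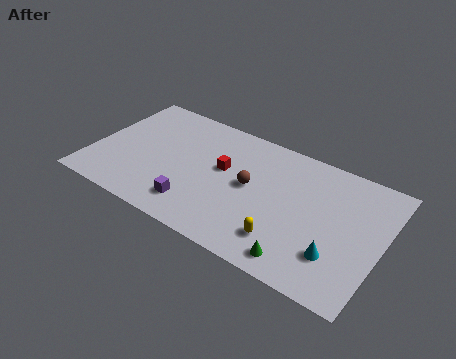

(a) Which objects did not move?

the red cube and the cyan cone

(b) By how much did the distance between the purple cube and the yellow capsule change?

+1.5

Before: roughly 4.1 units apart; after: 5.6. That's 1.5 units further apart.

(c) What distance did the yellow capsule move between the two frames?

3.1

From (13.6, 5.1) to (12.5, 2.2), the yellow capsule covered √(1.1² + 2.9²) ≈ 3.1 units.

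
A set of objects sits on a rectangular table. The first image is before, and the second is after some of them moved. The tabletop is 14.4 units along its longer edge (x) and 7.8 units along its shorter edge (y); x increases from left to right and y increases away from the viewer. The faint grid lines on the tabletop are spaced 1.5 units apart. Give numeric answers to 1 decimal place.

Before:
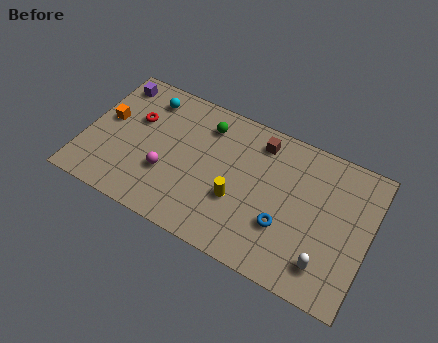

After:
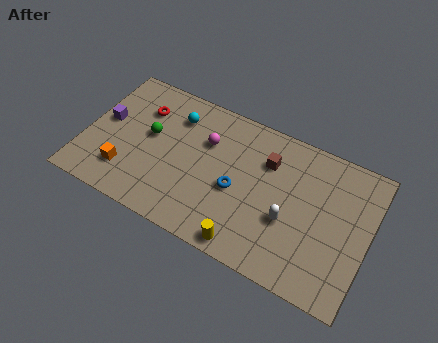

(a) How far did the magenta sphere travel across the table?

3.1

From (4.3, 2.7) to (6.0, 5.3), the magenta sphere covered √(1.7² + 2.6²) ≈ 3.1 units.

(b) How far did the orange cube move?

2.8

The orange cube was near (1.0, 4.4) before and (2.3, 1.9) after, so it travelled √(1.3² + 2.5²) ≈ 2.8 units.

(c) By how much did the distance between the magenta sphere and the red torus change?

+0.4

They were about 3.0 units apart before and 3.4 after — 0.4 units further apart.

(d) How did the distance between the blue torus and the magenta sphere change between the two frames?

-3.4

They were about 6.0 units apart before and 2.6 after — 3.4 units closer together.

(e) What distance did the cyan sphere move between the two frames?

1.6

From (2.8, 6.4) to (4.3, 6.0), the cyan sphere covered √(1.5² + 0.4²) ≈ 1.6 units.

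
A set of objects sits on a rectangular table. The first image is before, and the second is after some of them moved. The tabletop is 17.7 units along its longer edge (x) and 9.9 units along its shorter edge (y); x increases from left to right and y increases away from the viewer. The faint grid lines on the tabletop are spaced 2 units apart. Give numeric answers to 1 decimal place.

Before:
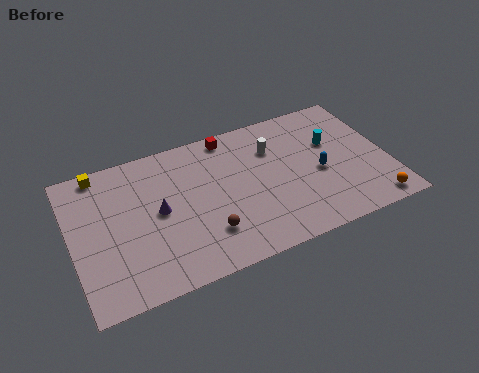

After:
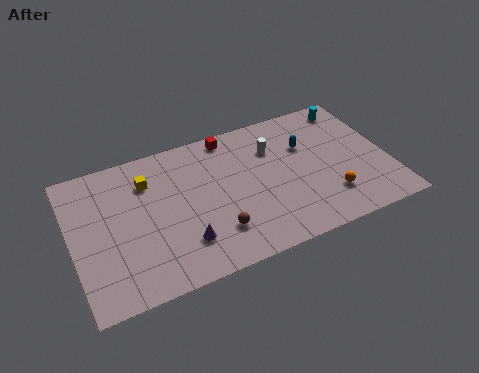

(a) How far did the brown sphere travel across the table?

0.5

From (7.2, 2.6) to (7.7, 2.5), the brown sphere covered √(0.5² + 0.1²) ≈ 0.5 units.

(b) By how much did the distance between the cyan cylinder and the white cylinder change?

+1.5

The distance was about 3.4 in the first image and 4.9 in the second, so they moved 1.5 units further apart.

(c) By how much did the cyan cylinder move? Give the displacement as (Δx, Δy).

(1.4, 2.3)

The cyan cylinder started near (14.8, 6.3) and ended near (16.2, 8.6).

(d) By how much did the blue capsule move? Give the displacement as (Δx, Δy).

(-0.5, 2.2)

The blue capsule started near (13.8, 4.4) and ended near (13.3, 6.6).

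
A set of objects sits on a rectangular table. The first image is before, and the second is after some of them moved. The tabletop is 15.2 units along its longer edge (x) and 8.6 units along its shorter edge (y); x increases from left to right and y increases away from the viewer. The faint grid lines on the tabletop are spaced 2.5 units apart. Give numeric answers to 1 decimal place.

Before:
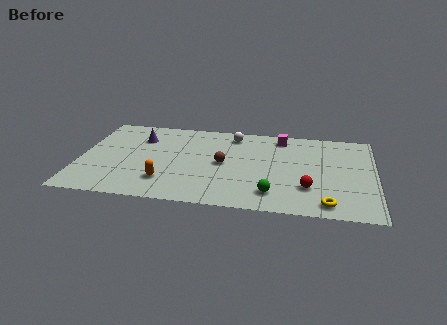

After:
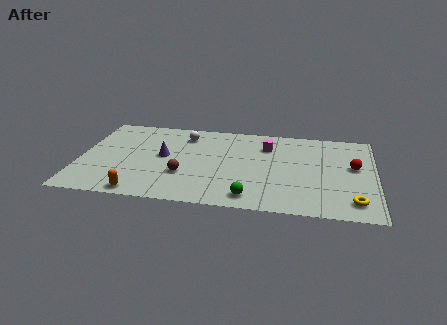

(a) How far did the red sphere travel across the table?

3.3

The red sphere was near (11.8, 2.5) before and (14.1, 4.9) after, so it travelled √(2.3² + 2.4²) ≈ 3.3 units.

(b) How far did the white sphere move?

2.5

The white sphere was near (7.8, 7.3) before and (5.3, 6.9) after, so it travelled √(2.5² + 0.4²) ≈ 2.5 units.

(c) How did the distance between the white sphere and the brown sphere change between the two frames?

+1.0

The distance was about 3.0 in the first image and 4.0 in the second, so they moved 1.0 units further apart.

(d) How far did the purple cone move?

2.1

From (3.0, 6.3) to (4.3, 4.6), the purple cone covered √(1.3² + 1.7²) ≈ 2.1 units.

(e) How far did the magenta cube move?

1.2

From (10.3, 7.4) to (9.6, 6.4), the magenta cube covered √(0.7² + 1.0²) ≈ 1.2 units.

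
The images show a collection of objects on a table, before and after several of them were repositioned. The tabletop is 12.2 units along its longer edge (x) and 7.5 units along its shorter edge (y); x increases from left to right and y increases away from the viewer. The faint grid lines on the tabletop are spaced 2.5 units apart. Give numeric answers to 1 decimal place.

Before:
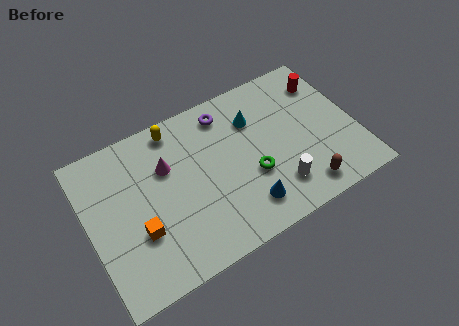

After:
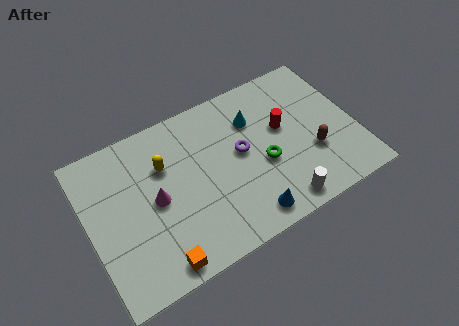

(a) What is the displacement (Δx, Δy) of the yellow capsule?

(-0.7, -1.5)

From the two frames, the yellow capsule sits at roughly (4.3, 6.6) before and (3.6, 5.1) after.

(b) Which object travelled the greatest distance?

the red cylinder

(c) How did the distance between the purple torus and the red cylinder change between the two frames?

-2.6

They were about 4.6 units apart before and 2.0 after — 2.6 units closer together.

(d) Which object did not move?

the cyan cone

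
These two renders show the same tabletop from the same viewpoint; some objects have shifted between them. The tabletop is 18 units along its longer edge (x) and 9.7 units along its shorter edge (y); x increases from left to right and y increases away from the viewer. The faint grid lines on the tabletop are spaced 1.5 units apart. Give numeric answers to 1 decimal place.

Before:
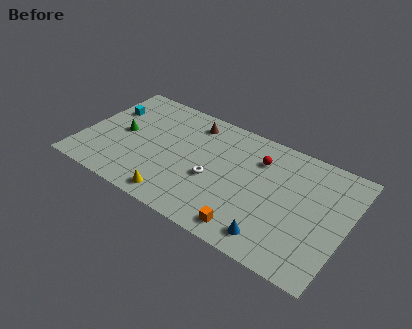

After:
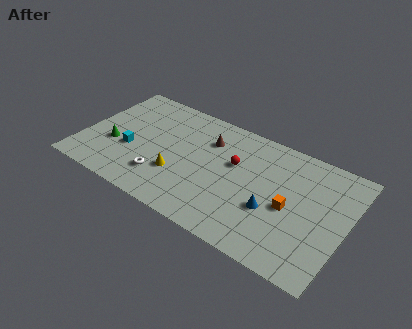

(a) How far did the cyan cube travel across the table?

3.6

The cyan cube moved from about (1.3, 6.6) to (3.4, 3.7), a distance of √(2.1² + 2.9²) ≈ 3.6.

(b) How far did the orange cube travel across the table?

3.9

From (12.0, 1.3) to (14.3, 4.4), the orange cube covered √(2.3² + 3.1²) ≈ 3.9 units.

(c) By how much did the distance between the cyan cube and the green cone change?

-0.9

Before: roughly 2.1 units apart; after: 1.2. That's 0.9 units closer together.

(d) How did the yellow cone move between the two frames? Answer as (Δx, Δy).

(-0.2, 2.0)

The yellow cone started near (7.0, 1.2) and ended near (6.8, 3.2).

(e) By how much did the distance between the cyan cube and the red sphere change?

-3.2

Before: roughly 10.5 units apart; after: 7.3. That's 3.2 units closer together.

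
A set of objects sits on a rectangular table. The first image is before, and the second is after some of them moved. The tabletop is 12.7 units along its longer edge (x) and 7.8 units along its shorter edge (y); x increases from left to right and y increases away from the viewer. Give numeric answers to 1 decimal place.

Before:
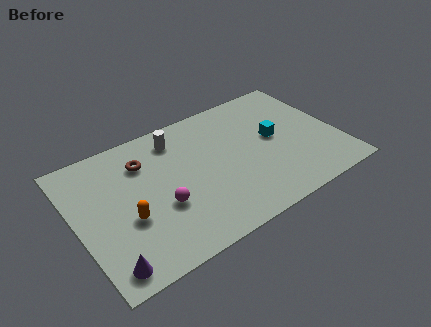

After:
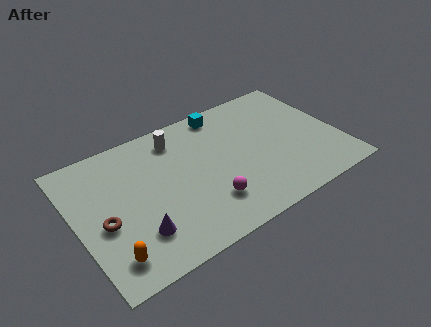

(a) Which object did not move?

the white cylinder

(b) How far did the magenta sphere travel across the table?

2.3

The magenta sphere moved from about (3.9, 2.9) to (6.0, 2.0), a distance of √(2.1² + 0.9²) ≈ 2.3.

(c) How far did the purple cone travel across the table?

1.9

The purple cone was near (1.0, 1.0) before and (2.6, 2.0) after, so it travelled √(1.6² + 1.0²) ≈ 1.9 units.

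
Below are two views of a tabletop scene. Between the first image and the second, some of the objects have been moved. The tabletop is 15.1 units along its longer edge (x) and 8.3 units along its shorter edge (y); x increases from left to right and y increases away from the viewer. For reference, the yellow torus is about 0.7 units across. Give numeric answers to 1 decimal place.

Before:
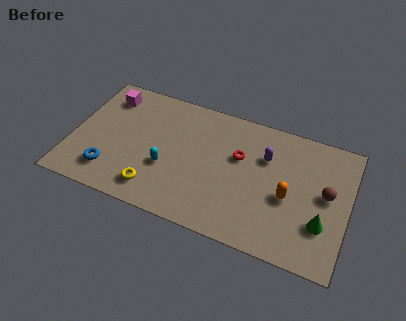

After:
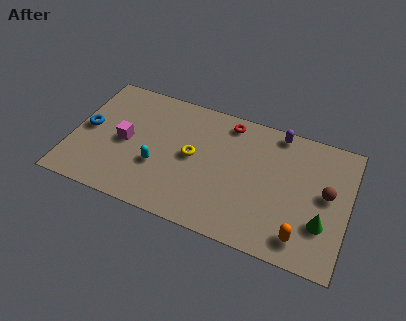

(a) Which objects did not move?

the brown sphere and the green cone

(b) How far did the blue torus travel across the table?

2.8

The blue torus was near (2.3, 1.8) before and (0.8, 4.2) after, so it travelled √(1.5² + 2.4²) ≈ 2.8 units.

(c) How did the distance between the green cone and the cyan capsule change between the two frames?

+0.5

The distance was about 8.5 in the first image and 9.0 in the second, so they moved 0.5 units further apart.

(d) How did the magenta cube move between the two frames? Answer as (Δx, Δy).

(1.3, -2.7)

The magenta cube was at about (1.6, 6.7) and moved to about (2.9, 4.0).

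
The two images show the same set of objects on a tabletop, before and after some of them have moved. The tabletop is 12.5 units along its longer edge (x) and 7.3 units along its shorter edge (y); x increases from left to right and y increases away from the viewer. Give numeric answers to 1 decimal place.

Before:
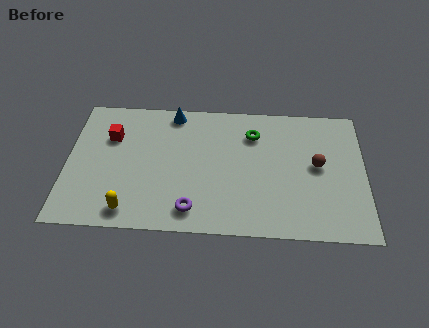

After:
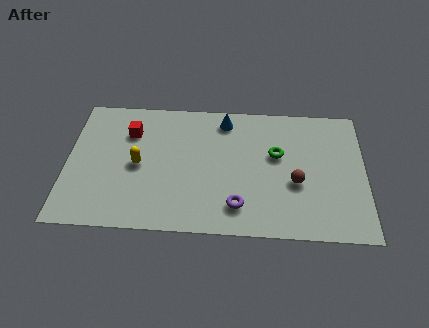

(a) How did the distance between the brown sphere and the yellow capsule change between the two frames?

-1.7

Before: roughly 8.3 units apart; after: 6.6. That's 1.7 units closer together.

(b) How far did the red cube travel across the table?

0.9

The red cube was near (1.8, 5.0) before and (2.6, 5.3) after, so it travelled √(0.8² + 0.3²) ≈ 0.9 units.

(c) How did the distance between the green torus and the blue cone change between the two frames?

-0.7

Before: roughly 3.5 units apart; after: 2.8. That's 0.7 units closer together.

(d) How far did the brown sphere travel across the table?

1.3

The brown sphere was near (10.5, 3.9) before and (9.6, 2.9) after, so it travelled √(0.9² + 1.0²) ≈ 1.3 units.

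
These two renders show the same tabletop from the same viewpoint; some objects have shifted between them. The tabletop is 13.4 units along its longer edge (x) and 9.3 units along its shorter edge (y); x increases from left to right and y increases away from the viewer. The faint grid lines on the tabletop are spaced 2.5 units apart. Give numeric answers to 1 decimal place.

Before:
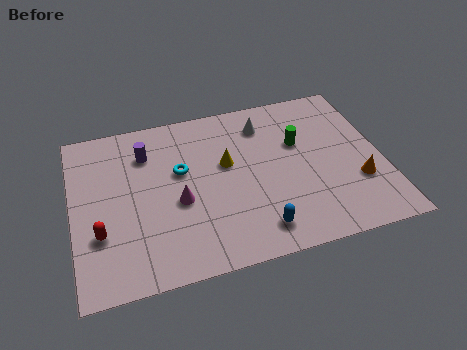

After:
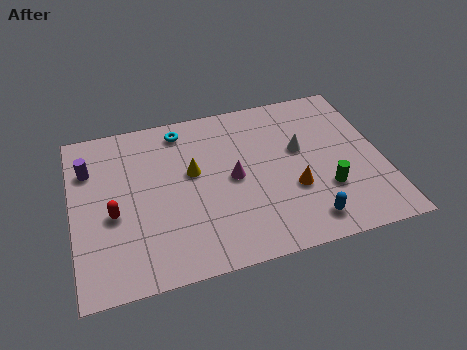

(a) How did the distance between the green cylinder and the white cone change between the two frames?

+0.7

The distance was about 2.1 in the first image and 2.8 in the second, so they moved 0.7 units further apart.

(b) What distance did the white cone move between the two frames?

2.4

The white cone moved from about (8.5, 7.4) to (9.9, 5.5), a distance of √(1.4² + 1.9²) ≈ 2.4.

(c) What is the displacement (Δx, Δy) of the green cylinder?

(0.9, -3.0)

The green cylinder was at about (9.9, 5.9) and moved to about (10.8, 2.9).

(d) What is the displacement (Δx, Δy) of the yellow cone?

(-1.5, -0.1)

The yellow cone started near (6.7, 5.5) and ended near (5.2, 5.4).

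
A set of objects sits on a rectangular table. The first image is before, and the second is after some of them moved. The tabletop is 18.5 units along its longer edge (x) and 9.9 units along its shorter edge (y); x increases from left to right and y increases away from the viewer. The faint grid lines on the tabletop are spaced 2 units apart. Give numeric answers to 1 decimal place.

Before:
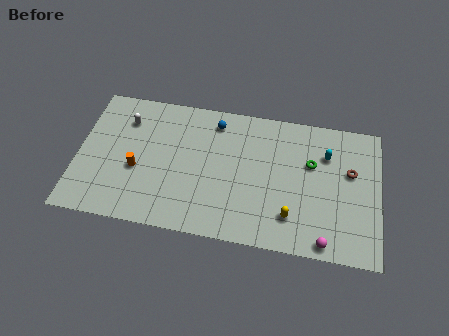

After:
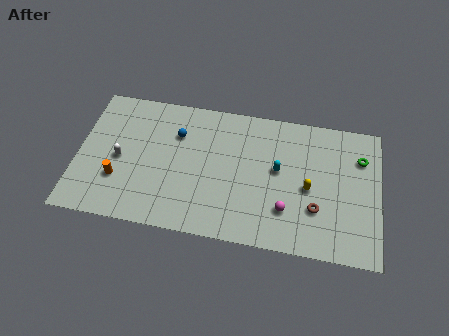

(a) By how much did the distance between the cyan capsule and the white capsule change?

-2.7

Before: roughly 12.4 units apart; after: 9.7. That's 2.7 units closer together.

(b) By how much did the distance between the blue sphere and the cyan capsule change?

-0.5

They were about 7.0 units apart before and 6.5 after — 0.5 units closer together.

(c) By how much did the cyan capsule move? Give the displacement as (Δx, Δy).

(-2.9, -1.6)

The cyan capsule started near (15.2, 7.1) and ended near (12.3, 5.5).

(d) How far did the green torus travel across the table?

3.1

The green torus was near (14.3, 6.3) before and (17.3, 7.2) after, so it travelled √(3.0² + 0.9²) ≈ 3.1 units.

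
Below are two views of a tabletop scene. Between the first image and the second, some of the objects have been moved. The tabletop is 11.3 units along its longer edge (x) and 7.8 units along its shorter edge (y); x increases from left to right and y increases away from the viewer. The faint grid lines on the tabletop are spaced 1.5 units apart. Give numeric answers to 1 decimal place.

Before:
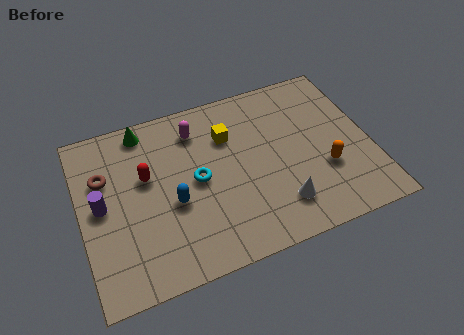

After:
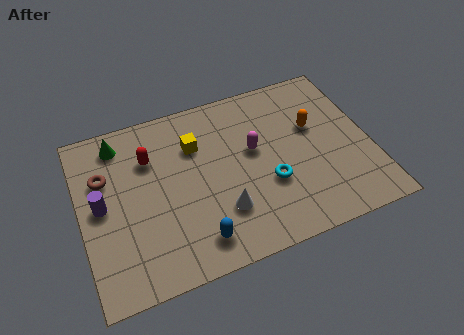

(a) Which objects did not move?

the brown torus and the purple cylinder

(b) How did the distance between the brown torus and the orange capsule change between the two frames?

-0.6

Before: roughly 8.8 units apart; after: 8.2. That's 0.6 units closer together.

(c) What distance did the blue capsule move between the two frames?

2.0

The blue capsule was near (3.5, 3.2) before and (4.2, 1.3) after, so it travelled √(0.7² + 1.9²) ≈ 2.0 units.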